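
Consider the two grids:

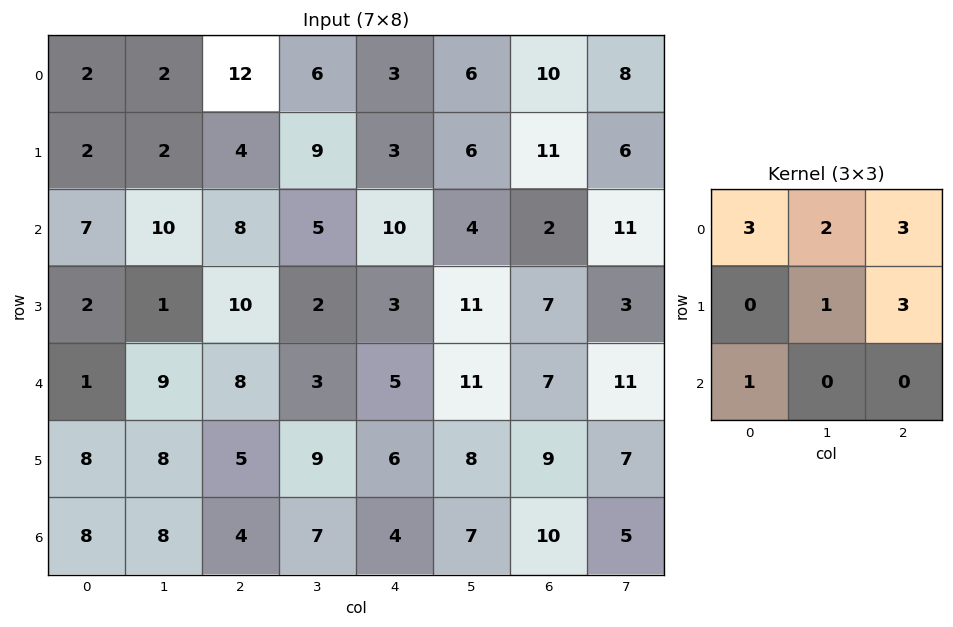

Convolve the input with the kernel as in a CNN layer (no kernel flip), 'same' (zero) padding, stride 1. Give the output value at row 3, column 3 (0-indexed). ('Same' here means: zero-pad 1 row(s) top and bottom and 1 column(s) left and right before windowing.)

83

The receptive field on the zero-padded input at this output position is [8 5 10 / 10 2 3 / 8 3 5]. Elementwise product with the kernel and sum: 8·3 + 5·2 + 10·3 + 2·1 + 3·3 + 8·1.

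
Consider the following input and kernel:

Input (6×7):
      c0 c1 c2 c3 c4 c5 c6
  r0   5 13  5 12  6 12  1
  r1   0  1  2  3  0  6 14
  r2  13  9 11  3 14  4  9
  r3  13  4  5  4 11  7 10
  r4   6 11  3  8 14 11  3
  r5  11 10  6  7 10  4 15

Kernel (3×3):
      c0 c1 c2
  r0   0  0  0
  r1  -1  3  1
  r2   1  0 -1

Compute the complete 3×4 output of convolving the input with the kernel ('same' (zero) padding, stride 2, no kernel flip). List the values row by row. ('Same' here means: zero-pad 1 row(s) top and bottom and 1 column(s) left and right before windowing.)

27 12 15 -3
44 27 40 30
19 9 48 2

Output[0,0]: The receptive field on the zero-padded input at this output position is [0 0 0 / 0 5 13 / 0 0 1]. Elementwise product with the kernel and sum: 0·-1 + 5·3 + 13·1 + 0·1 + 1·-1.
Output[0,1]: The receptive field on the zero-padded input at this output position is [0 0 0 / 13 5 12 / 1 2 3]. Elementwise product with the kernel and sum: 13·-1 + 5·3 + 12·1 + 1·1 + 3·-1.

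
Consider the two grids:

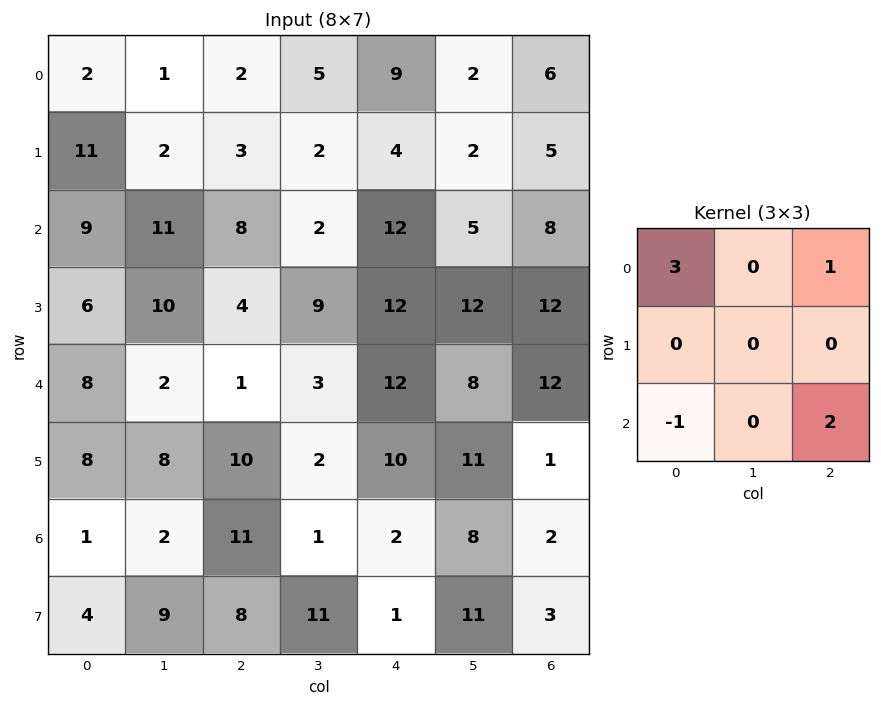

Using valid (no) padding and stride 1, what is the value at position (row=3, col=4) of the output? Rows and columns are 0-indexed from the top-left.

40

The receptive field on the input at this output position is [12 12 12 / 12 8 12 / 10 11 1]. Elementwise product with the kernel and sum: 12·3 + 12·1 + 10·-1 + 1·2.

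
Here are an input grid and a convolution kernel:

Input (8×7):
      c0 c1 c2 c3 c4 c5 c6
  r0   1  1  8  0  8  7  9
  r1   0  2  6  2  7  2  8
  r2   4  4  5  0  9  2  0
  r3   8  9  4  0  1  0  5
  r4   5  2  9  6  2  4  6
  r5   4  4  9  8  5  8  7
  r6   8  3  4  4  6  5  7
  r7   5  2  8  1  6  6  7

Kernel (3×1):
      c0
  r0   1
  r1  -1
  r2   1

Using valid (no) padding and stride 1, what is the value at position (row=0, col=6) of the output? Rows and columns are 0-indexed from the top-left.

The receptive field on the input at this output position is [9 / 8 / 0]. Elementwise product with the kernel and sum: 9·1 + 8·-1 + 0·1.

1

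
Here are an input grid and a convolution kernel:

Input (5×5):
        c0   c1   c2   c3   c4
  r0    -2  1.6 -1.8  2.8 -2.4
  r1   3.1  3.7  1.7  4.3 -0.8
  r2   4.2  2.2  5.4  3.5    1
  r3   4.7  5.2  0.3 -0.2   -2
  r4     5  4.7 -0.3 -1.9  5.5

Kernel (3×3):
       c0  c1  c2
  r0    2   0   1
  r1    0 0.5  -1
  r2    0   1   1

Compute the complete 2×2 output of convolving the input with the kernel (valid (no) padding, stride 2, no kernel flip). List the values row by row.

1.95 1.45
20.5 17.3

Output[0,0]: The receptive field on the input at this output position is [-2 1.6 -1.8 / 3.1 3.7 1.7 / 4.2 2.2 5.4]. Elementwise product with the kernel and sum: -2·2 + -1.8·1 + 3.7·0.5 + 1.7·-1 + 2.2·1 + 5.4·1.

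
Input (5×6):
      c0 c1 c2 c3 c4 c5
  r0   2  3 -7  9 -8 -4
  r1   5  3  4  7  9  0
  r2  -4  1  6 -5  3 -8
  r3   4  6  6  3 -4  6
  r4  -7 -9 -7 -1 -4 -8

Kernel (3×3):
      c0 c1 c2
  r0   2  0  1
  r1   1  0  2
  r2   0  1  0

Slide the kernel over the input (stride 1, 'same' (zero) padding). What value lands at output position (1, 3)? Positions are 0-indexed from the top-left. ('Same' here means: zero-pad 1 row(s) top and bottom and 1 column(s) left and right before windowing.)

-5

The receptive field on the zero-padded input at this output position is [-7 9 -8 / 4 7 9 / 6 -5 3]. Elementwise product with the kernel and sum: -7·2 + -8·1 + 4·1 + 9·2 + -5·1.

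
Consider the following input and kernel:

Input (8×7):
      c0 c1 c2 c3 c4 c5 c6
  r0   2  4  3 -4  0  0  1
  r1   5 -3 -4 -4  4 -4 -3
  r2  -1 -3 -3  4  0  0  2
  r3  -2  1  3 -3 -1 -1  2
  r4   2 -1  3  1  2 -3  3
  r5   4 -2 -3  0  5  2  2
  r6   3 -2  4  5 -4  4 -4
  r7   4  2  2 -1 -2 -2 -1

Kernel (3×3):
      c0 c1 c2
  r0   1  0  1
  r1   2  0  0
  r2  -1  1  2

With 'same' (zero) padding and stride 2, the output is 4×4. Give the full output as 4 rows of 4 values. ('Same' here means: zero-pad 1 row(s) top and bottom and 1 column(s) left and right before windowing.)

-1 -1 -8 1
-3 -17 0 -1
1 -5 7 -7
6 -8 7 11

Output[0,0]: The receptive field on the zero-padded input at this output position is [0 0 0 / 0 2 4 / 0 5 -3]. Elementwise product with the kernel and sum: 0·1 + 0·1 + 0·2 + 0·-1 + 5·1 + -3·2.
Output[0,1]: The receptive field on the zero-padded input at this output position is [0 0 0 / 4 3 -4 / -3 -4 -4]. Elementwise product with the kernel and sum: 0·1 + 0·1 + 4·2 + -3·-1 + -4·1 + -4·2.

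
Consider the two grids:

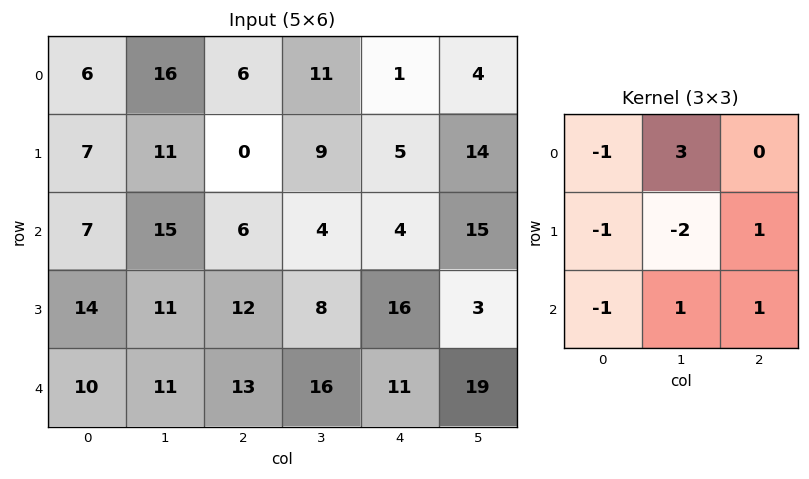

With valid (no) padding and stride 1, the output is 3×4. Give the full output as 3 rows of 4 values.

Output[0,0]: The receptive field on the input at this output position is [6 16 6 / 7 11 0 / 7 15 6]. Elementwise product with the kernel and sum: 6·-1 + 16·3 + 7·-1 + 11·-2 + 0·1 + 7·-1 + 15·1 + 6·1.

27 -5 16 2
4 -25 29 20
28 -6 8 -15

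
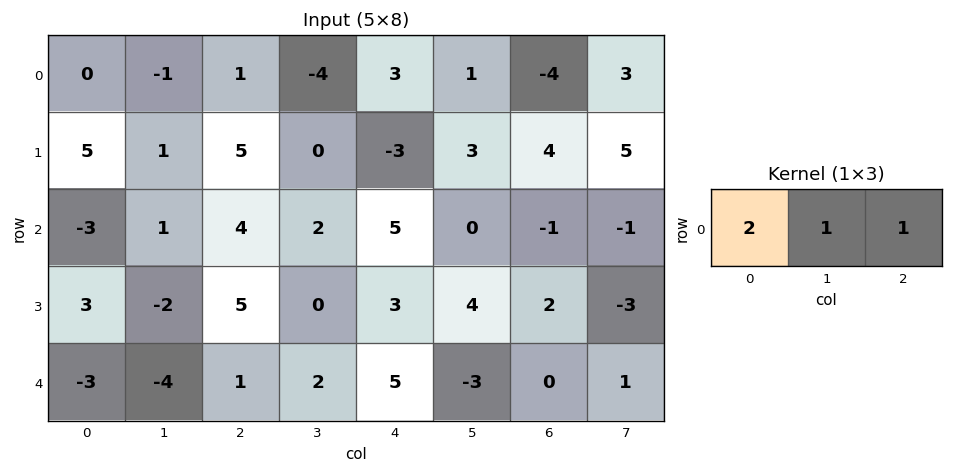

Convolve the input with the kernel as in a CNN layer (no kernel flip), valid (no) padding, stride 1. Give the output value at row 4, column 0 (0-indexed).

-9

The receptive field on the input at this output position is [-3 -4 1]. Elementwise product with the kernel and sum: -3·2 + -4·1 + 1·1.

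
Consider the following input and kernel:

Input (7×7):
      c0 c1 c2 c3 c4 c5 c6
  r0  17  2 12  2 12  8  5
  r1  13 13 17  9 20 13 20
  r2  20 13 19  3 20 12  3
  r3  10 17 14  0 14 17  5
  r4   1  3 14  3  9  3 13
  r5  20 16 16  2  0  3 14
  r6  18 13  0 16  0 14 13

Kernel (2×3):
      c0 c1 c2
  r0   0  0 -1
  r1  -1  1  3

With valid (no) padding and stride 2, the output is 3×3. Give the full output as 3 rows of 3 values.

39 40 48
30 8 15
30 -23 32

Output[0,0]: The receptive field on the input at this output position is [17 2 12 / 13 13 17]. Elementwise product with the kernel and sum: 12·-1 + 13·-1 + 13·1 + 17·3.
Output[0,1]: The receptive field on the input at this output position is [12 2 12 / 17 9 20]. Elementwise product with the kernel and sum: 12·-1 + 17·-1 + 9·1 + 20·3.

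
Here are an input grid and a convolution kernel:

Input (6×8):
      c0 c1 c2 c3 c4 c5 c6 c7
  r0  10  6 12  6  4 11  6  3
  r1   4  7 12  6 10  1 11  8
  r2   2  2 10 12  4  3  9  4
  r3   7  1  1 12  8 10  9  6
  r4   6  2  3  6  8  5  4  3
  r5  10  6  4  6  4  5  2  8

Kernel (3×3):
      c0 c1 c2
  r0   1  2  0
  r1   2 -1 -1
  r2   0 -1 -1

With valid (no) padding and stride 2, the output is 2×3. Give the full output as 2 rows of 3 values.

-1 16 22
13 2 -2

Output[0,0]: The receptive field on the input at this output position is [10 6 12 / 4 7 12 / 2 2 10]. Elementwise product with the kernel and sum: 10·1 + 6·2 + 4·2 + 7·-1 + 12·-1 + 2·-1 + 10·-1.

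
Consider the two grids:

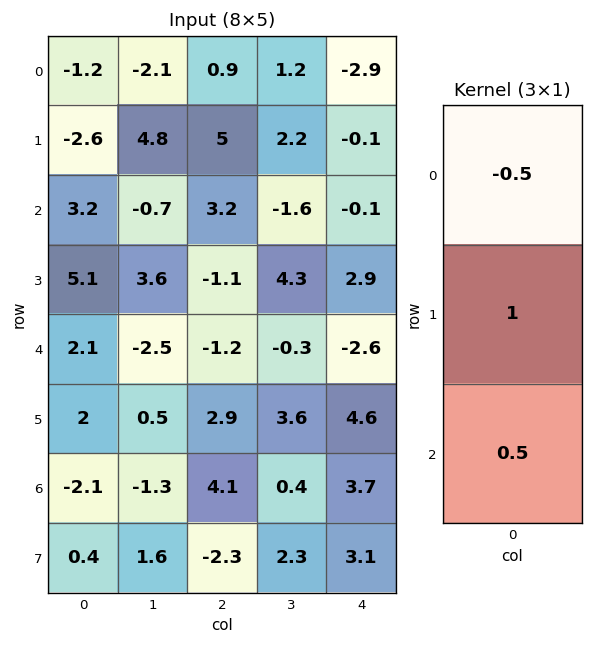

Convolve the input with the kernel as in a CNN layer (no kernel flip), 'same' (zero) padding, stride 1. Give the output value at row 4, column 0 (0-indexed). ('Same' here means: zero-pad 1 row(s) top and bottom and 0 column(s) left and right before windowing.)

The receptive field on the zero-padded input at this output position is [5.1 / 2.1 / 2]. Elementwise product with the kernel and sum: 5.1·-0.5 + 2.1·1 + 2·0.5.

0.55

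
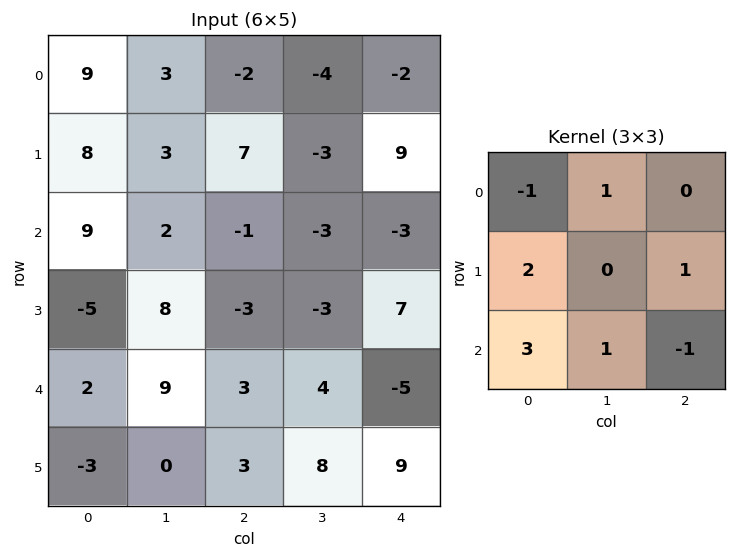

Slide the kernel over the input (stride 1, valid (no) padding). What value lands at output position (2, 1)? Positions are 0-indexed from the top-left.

36

The receptive field on the input at this output position is [2 -1 -3 / 8 -3 -3 / 9 3 4]. Elementwise product with the kernel and sum: 2·-1 + -1·1 + 8·2 + -3·1 + 9·3 + 3·1 + 4·-1.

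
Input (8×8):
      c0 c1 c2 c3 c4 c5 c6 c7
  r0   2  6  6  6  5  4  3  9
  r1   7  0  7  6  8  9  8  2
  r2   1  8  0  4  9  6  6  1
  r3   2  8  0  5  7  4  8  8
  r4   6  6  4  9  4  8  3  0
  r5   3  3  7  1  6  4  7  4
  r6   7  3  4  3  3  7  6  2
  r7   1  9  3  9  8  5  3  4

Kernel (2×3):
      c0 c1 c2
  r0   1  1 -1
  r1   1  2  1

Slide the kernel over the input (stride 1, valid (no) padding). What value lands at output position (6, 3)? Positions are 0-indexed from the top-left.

The receptive field on the input at this output position is [3 3 7 / 9 8 5]. Elementwise product with the kernel and sum: 3·1 + 3·1 + 7·-1 + 9·1 + 8·2 + 5·1.

29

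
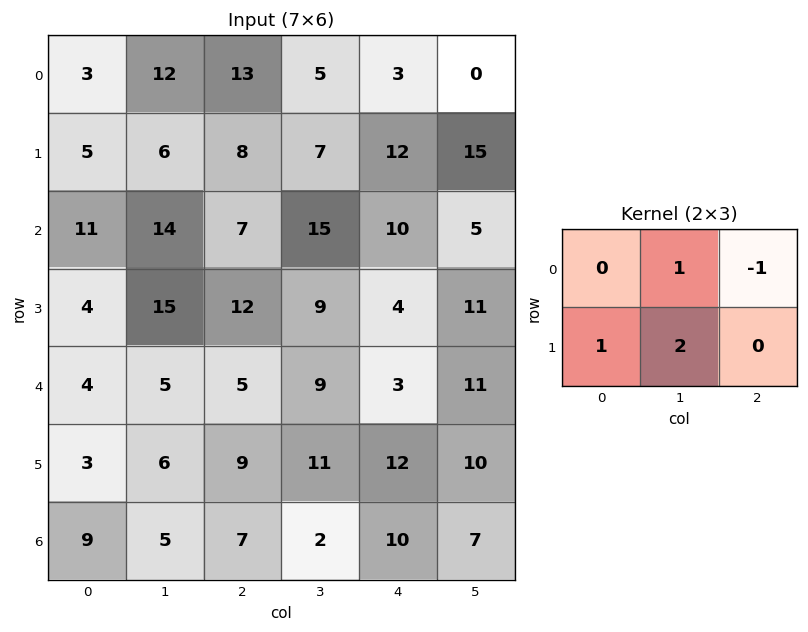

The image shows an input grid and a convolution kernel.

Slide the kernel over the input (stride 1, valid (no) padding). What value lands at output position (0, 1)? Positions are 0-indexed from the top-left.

The receptive field on the input at this output position is [12 13 5 / 6 8 7]. Elementwise product with the kernel and sum: 13·1 + 5·-1 + 6·1 + 8·2.

30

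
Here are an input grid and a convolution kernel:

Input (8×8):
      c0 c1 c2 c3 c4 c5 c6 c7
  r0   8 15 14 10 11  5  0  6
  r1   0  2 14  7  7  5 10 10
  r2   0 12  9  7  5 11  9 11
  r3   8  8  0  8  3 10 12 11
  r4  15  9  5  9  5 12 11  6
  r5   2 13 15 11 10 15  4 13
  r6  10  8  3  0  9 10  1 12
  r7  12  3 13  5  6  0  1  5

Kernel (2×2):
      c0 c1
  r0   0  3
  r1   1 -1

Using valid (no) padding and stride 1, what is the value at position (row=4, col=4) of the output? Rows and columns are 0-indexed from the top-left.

The receptive field on the input at this output position is [5 12 / 10 15]. Elementwise product with the kernel and sum: 12·3 + 10·1 + 15·-1.

31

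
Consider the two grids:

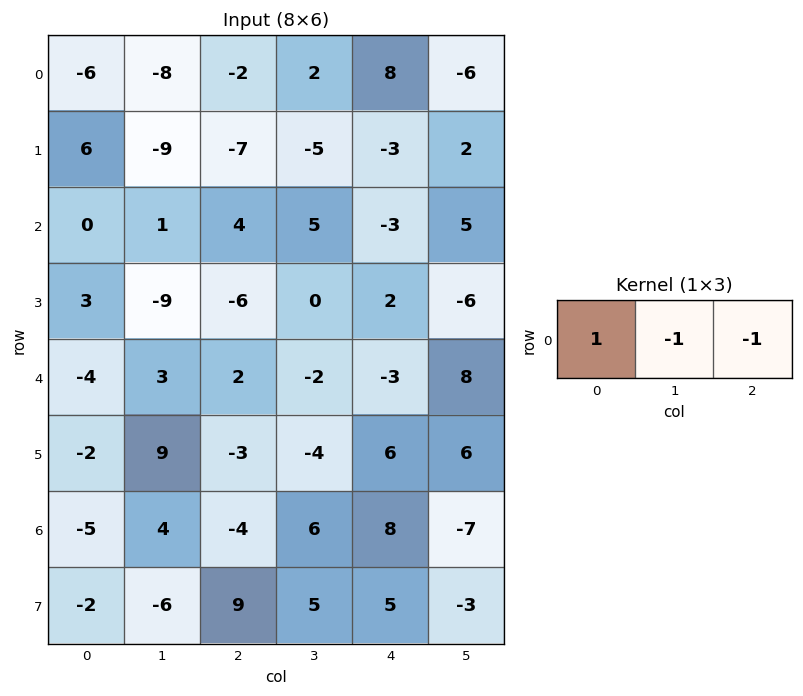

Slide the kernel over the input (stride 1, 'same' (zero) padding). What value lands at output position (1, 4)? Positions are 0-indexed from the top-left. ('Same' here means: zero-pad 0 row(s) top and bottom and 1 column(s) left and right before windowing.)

-4

The receptive field on the zero-padded input at this output position is [-5 -3 2]. Elementwise product with the kernel and sum: -5·1 + -3·-1 + 2·-1.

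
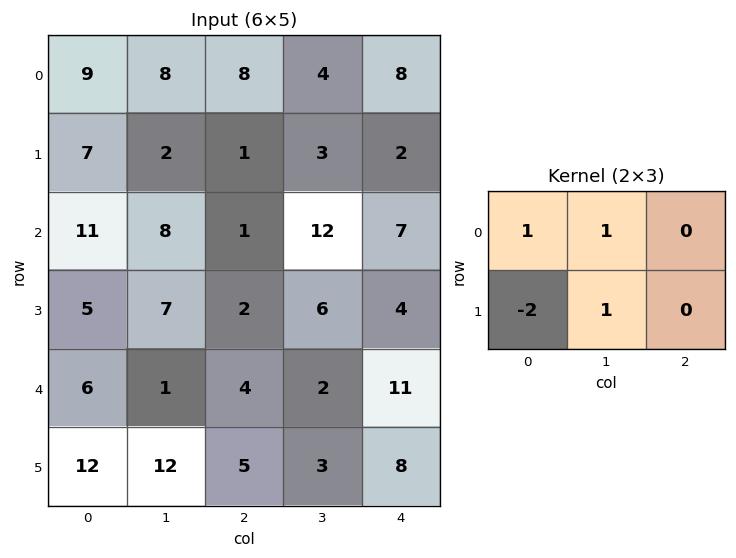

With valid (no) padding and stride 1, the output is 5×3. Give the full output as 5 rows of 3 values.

Output[0,0]: The receptive field on the input at this output position is [9 8 8 / 7 2 1]. Elementwise product with the kernel and sum: 9·1 + 8·1 + 7·-2 + 2·1.

5 13 13
-5 -12 14
16 -3 15
1 11 2
-5 -14 -1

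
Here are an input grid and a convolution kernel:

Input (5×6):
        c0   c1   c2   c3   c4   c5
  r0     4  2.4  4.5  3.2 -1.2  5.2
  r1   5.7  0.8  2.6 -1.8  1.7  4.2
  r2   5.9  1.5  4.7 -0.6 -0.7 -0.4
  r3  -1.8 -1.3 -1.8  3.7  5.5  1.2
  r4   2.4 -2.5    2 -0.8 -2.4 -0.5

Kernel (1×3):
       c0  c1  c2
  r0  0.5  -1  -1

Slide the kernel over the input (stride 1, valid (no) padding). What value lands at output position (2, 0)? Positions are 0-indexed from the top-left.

The receptive field on the input at this output position is [5.9 1.5 4.7]. Elementwise product with the kernel and sum: 5.9·0.5 + 1.5·-1 + 4.7·-1.

-3.25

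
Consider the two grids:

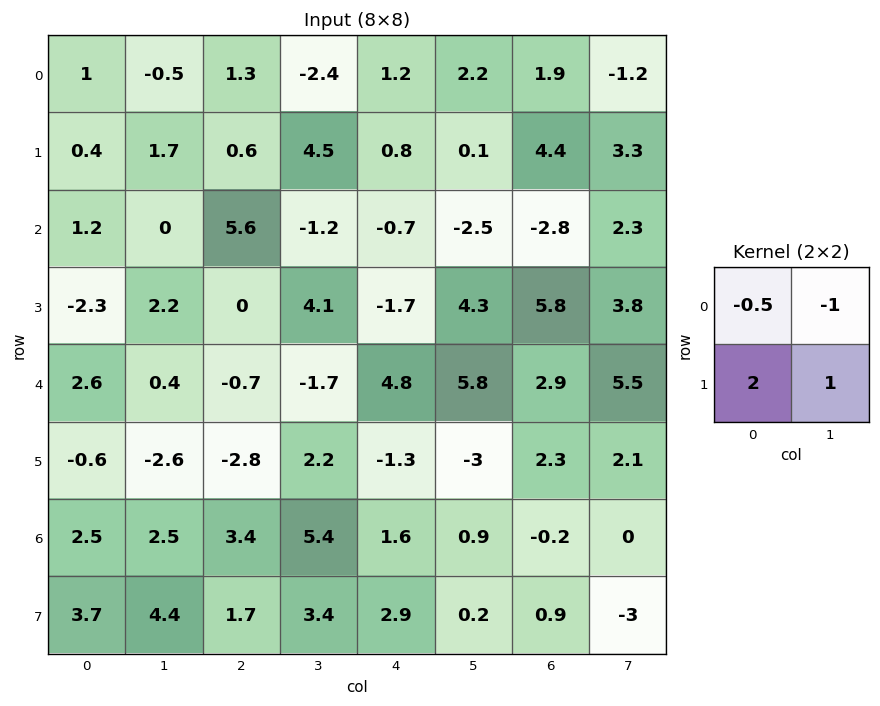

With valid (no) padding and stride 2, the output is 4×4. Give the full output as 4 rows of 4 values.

2.5 7.45 -1.1 12.35
-3 2.5 3.75 14.5
-5.5 -1.35 -13.8 -0.25
8.05 -0.3 4.3 -1.1

Output[0,0]: The receptive field on the input at this output position is [1 -0.5 / 0.4 1.7]. Elementwise product with the kernel and sum: 1·-0.5 + -0.5·-1 + 0.4·2 + 1.7·1.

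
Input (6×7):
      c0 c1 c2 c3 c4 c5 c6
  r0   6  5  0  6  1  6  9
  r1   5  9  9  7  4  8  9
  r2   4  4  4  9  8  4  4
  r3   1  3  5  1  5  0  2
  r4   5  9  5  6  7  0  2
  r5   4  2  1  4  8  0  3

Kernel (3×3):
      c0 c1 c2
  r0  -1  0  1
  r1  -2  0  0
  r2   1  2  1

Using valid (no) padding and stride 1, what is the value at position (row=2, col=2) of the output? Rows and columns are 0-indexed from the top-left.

The receptive field on the input at this output position is [4 9 8 / 5 1 5 / 5 6 7]. Elementwise product with the kernel and sum: 4·-1 + 8·1 + 5·-2 + 5·1 + 6·2 + 7·1.

18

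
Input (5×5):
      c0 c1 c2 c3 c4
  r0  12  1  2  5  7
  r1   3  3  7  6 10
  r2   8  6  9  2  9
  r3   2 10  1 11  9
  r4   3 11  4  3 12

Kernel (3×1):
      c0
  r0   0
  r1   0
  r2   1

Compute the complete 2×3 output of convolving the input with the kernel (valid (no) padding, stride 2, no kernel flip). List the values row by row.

8 9 9
3 4 12

Output[0,0]: The receptive field on the input at this output position is [12 / 3 / 8]. Elementwise product with the kernel and sum: 8·1.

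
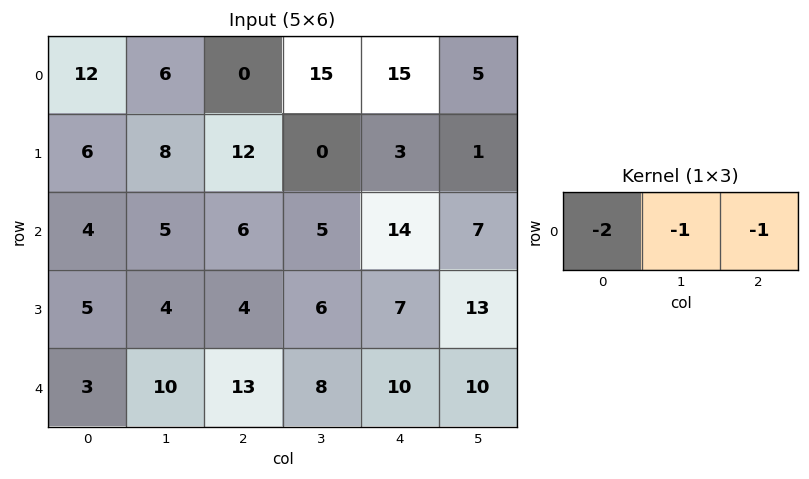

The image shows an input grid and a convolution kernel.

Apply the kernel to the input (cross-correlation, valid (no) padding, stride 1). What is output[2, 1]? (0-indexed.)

-21

The receptive field on the input at this output position is [5 6 5]. Elementwise product with the kernel and sum: 5·-2 + 6·-1 + 5·-1.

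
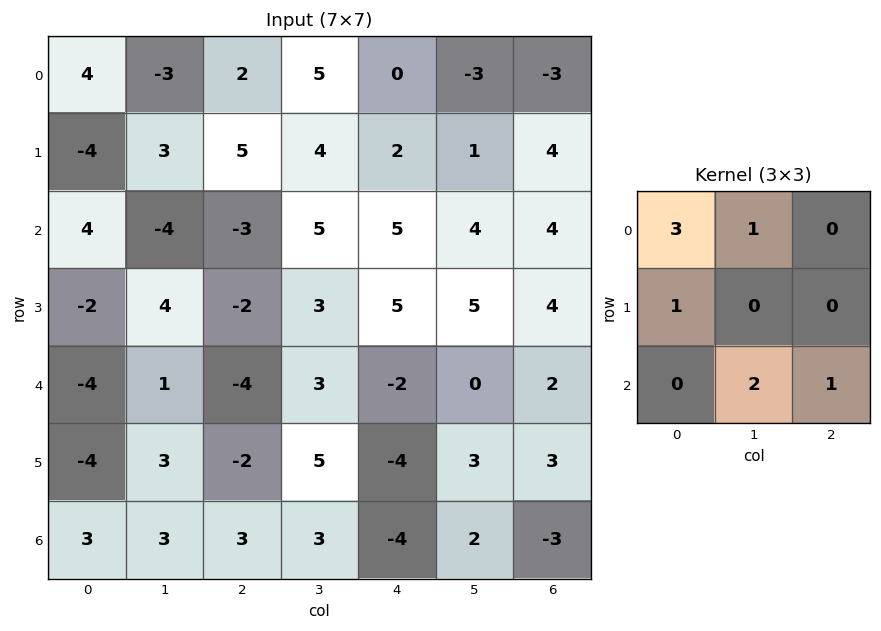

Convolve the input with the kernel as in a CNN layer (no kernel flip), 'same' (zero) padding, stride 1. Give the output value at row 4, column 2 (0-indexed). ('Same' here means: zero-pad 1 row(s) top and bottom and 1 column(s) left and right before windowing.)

12

The receptive field on the zero-padded input at this output position is [4 -2 3 / 1 -4 3 / 3 -2 5]. Elementwise product with the kernel and sum: 4·3 + -2·1 + 1·1 + -2·2 + 5·1.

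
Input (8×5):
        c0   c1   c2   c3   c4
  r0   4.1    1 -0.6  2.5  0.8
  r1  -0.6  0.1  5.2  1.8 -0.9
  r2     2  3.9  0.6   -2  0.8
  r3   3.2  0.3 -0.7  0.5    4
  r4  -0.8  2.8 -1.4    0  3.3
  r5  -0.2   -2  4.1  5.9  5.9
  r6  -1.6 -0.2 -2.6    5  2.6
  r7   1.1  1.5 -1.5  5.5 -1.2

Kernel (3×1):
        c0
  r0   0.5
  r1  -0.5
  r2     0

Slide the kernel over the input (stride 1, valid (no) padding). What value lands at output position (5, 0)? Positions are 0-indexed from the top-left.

0.7

The receptive field on the input at this output position is [-0.2 / -1.6 / 1.1]. Elementwise product with the kernel and sum: -0.2·0.5 + -1.6·-0.5.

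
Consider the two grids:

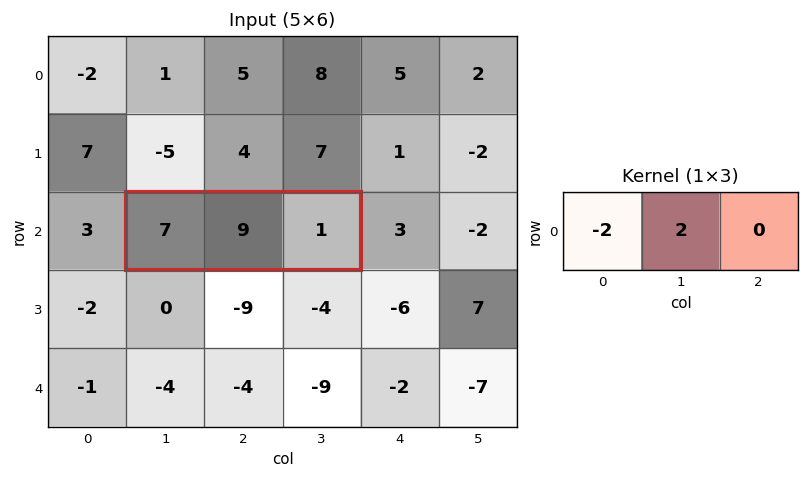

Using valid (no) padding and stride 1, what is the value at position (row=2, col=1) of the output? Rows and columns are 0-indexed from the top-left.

4

The receptive field on the input at this output position is [7 9 1]. Elementwise product with the kernel and sum: 7·-2 + 9·2.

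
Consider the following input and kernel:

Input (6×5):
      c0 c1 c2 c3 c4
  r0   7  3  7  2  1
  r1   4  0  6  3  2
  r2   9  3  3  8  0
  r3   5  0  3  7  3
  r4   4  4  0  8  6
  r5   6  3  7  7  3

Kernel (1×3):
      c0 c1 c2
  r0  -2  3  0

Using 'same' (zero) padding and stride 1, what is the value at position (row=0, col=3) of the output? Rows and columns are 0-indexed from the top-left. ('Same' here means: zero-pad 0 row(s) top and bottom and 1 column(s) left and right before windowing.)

-8

The receptive field on the zero-padded input at this output position is [7 2 1]. Elementwise product with the kernel and sum: 7·-2 + 2·3.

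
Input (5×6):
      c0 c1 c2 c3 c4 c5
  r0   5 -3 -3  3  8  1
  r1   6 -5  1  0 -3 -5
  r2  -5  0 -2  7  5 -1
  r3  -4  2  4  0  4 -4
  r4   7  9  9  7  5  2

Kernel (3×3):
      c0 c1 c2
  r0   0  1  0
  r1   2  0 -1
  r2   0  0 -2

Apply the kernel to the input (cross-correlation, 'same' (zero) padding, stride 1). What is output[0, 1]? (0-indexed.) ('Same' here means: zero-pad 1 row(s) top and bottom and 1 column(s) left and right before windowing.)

11

The receptive field on the zero-padded input at this output position is [0 0 0 / 5 -3 -3 / 6 -5 1]. Elementwise product with the kernel and sum: 0·1 + 5·2 + -3·-1 + 1·-2.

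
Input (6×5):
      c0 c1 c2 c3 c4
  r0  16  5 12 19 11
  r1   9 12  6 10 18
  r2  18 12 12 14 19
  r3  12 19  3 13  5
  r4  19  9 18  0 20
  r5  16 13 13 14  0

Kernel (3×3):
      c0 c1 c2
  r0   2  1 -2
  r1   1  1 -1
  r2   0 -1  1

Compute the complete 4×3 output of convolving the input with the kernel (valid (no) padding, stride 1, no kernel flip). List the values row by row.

28 -6 24
20 30 -15
61 -1 31
47 43 -7

Output[0,0]: The receptive field on the input at this output position is [16 5 12 / 9 12 6 / 18 12 12]. Elementwise product with the kernel and sum: 16·2 + 5·1 + 12·-2 + 9·1 + 12·1 + 6·-1 + 12·-1 + 12·1.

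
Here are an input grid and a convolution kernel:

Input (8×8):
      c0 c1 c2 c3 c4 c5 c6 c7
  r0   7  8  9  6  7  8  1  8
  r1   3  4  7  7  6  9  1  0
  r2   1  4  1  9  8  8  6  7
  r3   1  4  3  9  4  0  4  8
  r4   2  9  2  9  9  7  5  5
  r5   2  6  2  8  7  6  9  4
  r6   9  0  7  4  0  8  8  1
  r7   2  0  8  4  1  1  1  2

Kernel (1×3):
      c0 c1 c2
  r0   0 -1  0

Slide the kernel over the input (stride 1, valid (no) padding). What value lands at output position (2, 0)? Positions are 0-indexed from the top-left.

The receptive field on the input at this output position is [1 4 1]. Elementwise product with the kernel and sum: 4·-1.

-4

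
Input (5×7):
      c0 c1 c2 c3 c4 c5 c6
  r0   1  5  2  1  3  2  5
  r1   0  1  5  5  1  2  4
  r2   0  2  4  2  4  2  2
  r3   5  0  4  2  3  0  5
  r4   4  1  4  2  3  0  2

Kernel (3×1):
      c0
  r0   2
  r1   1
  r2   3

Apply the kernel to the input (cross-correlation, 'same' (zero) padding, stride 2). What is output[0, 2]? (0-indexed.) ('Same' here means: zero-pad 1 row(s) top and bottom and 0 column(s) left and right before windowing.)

The receptive field on the zero-padded input at this output position is [0 / 3 / 1]. Elementwise product with the kernel and sum: 0·2 + 3·1 + 1·3.

6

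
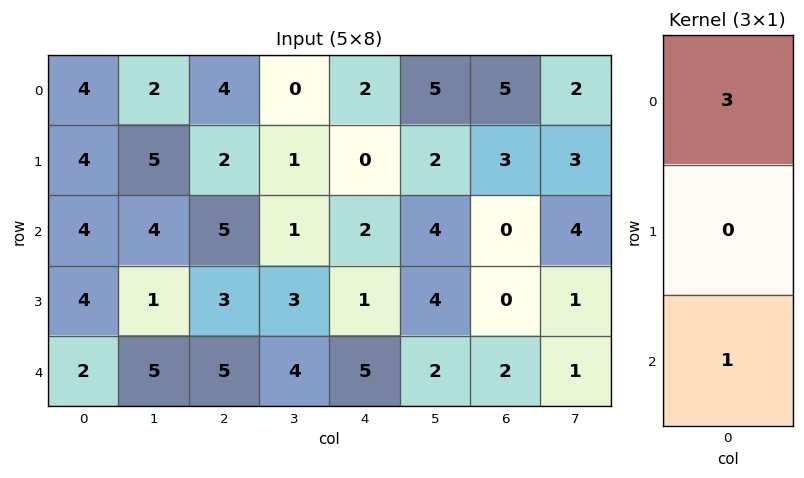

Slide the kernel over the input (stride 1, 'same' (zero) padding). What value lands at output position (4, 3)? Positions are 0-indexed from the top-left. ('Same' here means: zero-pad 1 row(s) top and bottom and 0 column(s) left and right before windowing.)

9

The receptive field on the zero-padded input at this output position is [3 / 4 / 0]. Elementwise product with the kernel and sum: 3·3 + 0·1.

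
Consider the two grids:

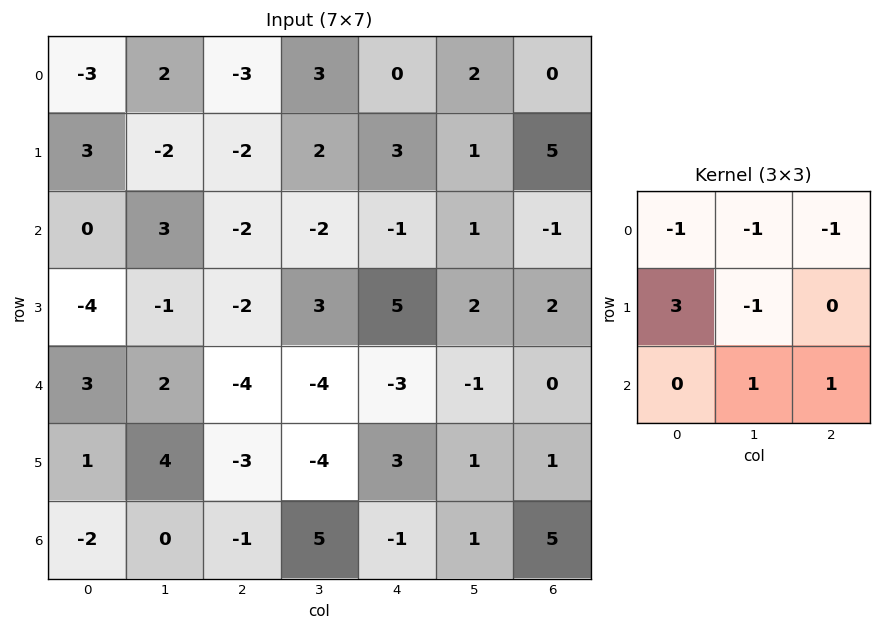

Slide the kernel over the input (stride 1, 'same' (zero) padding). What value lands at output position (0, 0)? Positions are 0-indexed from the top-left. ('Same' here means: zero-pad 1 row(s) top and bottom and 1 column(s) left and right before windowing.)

4

The receptive field on the zero-padded input at this output position is [0 0 0 / 0 -3 2 / 0 3 -2]. Elementwise product with the kernel and sum: 0·-1 + 0·-1 + 0·-1 + 0·3 + -3·-1 + 3·1 + -2·1.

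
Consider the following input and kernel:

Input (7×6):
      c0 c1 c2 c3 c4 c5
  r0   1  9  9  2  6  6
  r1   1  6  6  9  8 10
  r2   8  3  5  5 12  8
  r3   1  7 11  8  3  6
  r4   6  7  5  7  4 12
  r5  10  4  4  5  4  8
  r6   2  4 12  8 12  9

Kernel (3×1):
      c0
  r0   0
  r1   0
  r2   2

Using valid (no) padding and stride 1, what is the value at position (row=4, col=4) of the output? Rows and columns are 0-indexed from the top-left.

The receptive field on the input at this output position is [4 / 4 / 12]. Elementwise product with the kernel and sum: 12·2.

24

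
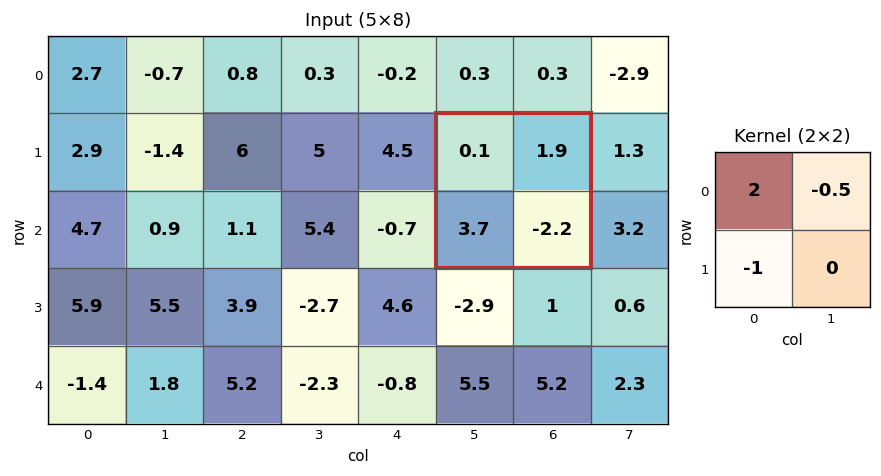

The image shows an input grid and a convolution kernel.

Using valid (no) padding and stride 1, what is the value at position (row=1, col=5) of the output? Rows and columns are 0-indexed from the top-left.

The receptive field on the input at this output position is [0.1 1.9 / 3.7 -2.2]. Elementwise product with the kernel and sum: 0.1·2 + 1.9·-0.5 + 3.7·-1.

-4.45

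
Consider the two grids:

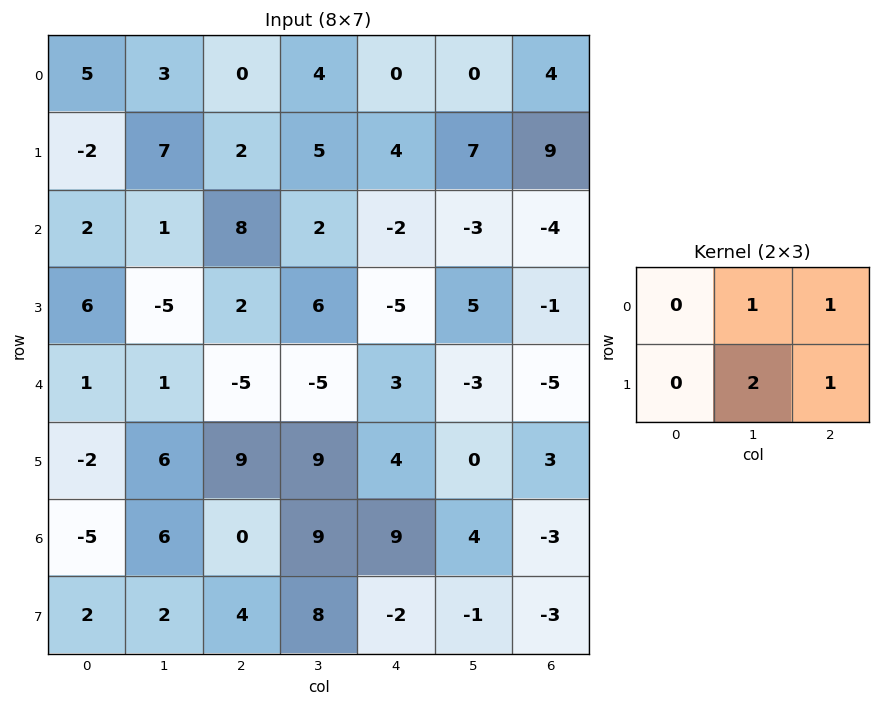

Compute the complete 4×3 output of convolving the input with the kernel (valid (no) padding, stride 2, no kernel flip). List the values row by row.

19 18 27
1 7 2
17 20 -5
14 32 -4

Output[0,0]: The receptive field on the input at this output position is [5 3 0 / -2 7 2]. Elementwise product with the kernel and sum: 3·1 + 0·1 + 7·2 + 2·1.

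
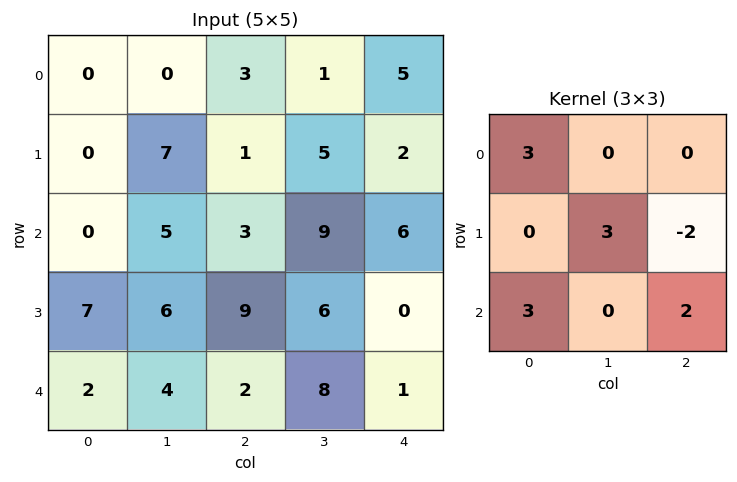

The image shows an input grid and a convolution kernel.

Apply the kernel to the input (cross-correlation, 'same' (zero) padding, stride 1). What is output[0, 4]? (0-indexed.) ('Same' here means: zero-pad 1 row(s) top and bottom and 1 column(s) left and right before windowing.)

The receptive field on the zero-padded input at this output position is [0 0 0 / 1 5 0 / 5 2 0]. Elementwise product with the kernel and sum: 0·3 + 5·3 + 0·-2 + 5·3 + 0·2.

30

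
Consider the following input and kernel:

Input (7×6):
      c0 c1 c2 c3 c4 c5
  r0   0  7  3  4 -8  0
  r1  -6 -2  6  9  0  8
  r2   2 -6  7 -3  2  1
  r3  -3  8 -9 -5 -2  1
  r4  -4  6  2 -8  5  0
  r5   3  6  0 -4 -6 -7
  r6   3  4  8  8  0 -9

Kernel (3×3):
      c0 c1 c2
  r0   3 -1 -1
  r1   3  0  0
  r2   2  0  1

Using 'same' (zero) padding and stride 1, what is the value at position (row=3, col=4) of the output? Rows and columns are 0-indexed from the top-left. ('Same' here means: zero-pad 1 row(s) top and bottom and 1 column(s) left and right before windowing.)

The receptive field on the zero-padded input at this output position is [-3 2 1 / -5 -2 1 / -8 5 0]. Elementwise product with the kernel and sum: -3·3 + 2·-1 + 1·-1 + -5·3 + -8·2 + 0·1.

-43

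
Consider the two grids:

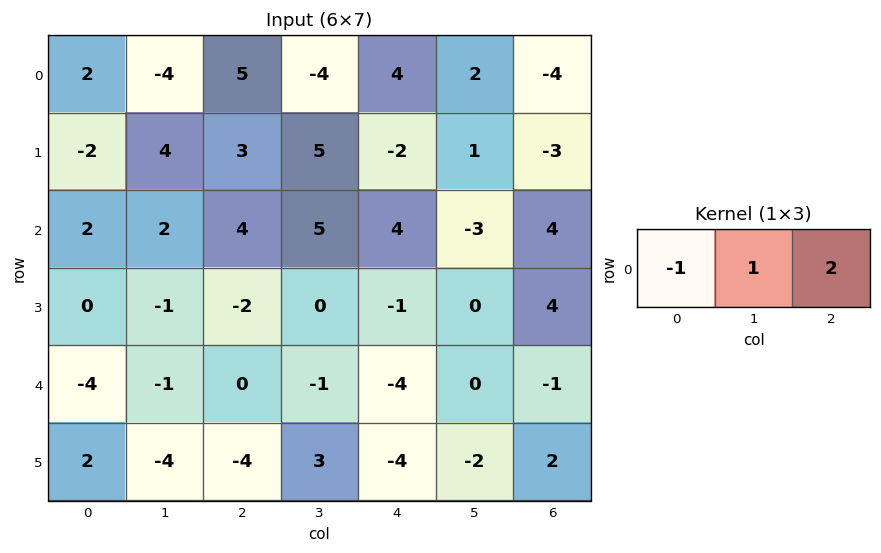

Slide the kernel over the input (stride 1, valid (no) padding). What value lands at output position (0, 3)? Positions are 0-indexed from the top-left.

The receptive field on the input at this output position is [-4 4 2]. Elementwise product with the kernel and sum: -4·-1 + 4·1 + 2·2.

12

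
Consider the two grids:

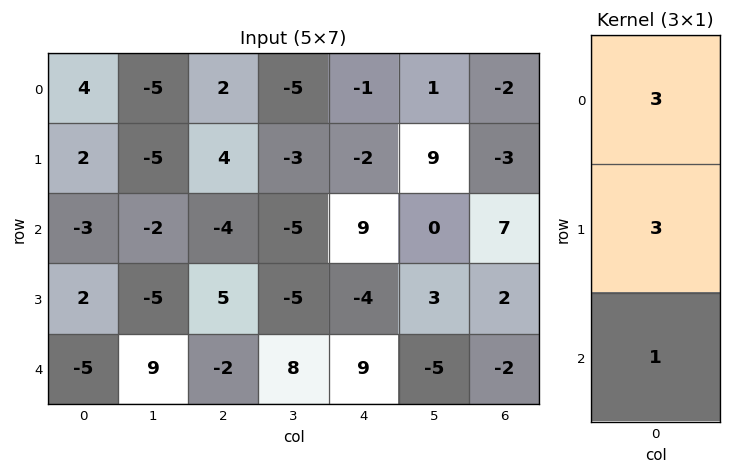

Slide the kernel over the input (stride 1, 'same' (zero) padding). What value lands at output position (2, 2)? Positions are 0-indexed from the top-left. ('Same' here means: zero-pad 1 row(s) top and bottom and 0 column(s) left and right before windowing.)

5

The receptive field on the zero-padded input at this output position is [4 / -4 / 5]. Elementwise product with the kernel and sum: 4·3 + -4·3 + 5·1.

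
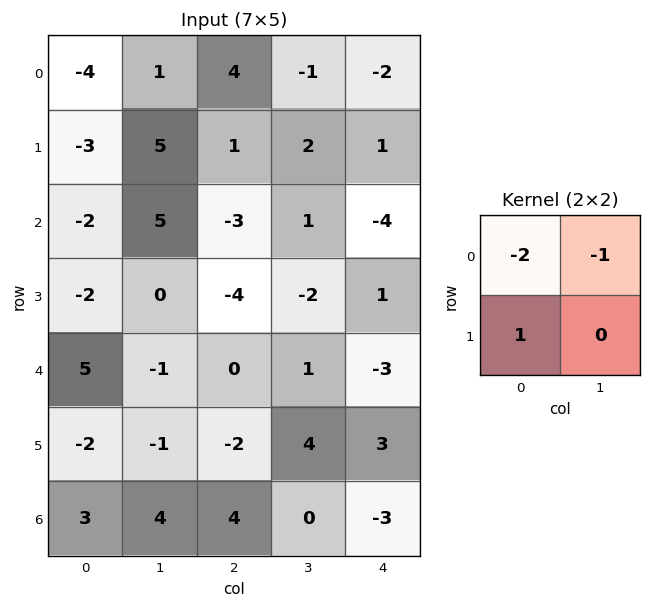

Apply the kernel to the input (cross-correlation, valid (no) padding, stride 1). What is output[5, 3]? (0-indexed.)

-11

The receptive field on the input at this output position is [4 3 / 0 -3]. Elementwise product with the kernel and sum: 4·-2 + 3·-1 + 0·1.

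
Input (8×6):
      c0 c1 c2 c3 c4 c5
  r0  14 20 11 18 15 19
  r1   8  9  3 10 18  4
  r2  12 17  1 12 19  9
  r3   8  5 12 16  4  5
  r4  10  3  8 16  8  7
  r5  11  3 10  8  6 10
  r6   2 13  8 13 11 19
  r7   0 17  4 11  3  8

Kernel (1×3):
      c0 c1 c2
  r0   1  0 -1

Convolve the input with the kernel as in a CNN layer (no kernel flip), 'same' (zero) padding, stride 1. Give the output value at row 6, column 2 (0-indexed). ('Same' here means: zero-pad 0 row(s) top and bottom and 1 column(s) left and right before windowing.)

0

The receptive field on the zero-padded input at this output position is [13 8 13]. Elementwise product with the kernel and sum: 13·1 + 13·-1.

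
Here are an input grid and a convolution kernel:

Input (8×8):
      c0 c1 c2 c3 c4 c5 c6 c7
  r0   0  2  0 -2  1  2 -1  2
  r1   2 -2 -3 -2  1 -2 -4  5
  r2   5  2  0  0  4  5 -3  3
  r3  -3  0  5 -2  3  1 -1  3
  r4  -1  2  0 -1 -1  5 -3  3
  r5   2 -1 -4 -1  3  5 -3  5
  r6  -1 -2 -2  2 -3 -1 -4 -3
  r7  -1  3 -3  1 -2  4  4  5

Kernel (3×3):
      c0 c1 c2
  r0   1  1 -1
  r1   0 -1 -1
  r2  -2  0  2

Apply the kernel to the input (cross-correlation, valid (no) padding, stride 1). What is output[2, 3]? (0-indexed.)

7

The receptive field on the input at this output position is [0 4 5 / -2 3 1 / -1 -1 5]. Elementwise product with the kernel and sum: 0·1 + 4·1 + 5·-1 + 3·-1 + 1·-1 + -1·-2 + 5·2.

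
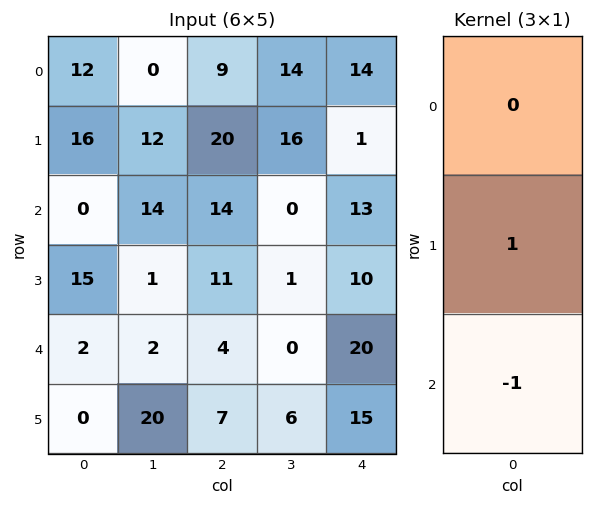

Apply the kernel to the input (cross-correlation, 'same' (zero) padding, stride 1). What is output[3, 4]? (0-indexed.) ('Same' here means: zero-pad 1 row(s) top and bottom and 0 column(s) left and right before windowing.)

-10

The receptive field on the zero-padded input at this output position is [13 / 10 / 20]. Elementwise product with the kernel and sum: 10·1 + 20·-1.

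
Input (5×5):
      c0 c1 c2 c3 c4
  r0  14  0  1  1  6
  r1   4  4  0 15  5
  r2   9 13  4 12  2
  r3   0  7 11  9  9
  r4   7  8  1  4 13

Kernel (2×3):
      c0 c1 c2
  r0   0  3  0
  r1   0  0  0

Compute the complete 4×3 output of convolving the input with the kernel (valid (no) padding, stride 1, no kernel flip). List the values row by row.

Output[0,0]: The receptive field on the input at this output position is [14 0 1 / 4 4 0]. Elementwise product with the kernel and sum: 0·3.

0 3 3
12 0 45
39 12 36
21 33 27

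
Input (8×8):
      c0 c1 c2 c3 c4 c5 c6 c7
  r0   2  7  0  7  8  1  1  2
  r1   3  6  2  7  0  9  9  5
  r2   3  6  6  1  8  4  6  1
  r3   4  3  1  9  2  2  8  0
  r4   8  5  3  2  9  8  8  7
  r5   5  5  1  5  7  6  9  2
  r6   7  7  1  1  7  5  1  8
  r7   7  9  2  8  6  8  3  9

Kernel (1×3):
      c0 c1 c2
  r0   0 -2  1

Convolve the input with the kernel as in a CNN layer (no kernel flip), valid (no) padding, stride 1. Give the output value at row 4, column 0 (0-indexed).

The receptive field on the input at this output position is [8 5 3]. Elementwise product with the kernel and sum: 5·-2 + 3·1.

-7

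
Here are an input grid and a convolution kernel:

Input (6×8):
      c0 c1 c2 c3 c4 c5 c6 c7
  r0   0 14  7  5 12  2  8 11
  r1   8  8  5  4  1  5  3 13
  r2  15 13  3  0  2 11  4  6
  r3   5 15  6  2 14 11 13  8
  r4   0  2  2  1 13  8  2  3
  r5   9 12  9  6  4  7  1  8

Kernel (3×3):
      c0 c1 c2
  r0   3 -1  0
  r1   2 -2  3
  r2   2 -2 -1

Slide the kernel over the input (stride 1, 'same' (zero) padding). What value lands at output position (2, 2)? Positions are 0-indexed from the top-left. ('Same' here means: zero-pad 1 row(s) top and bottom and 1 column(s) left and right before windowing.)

The receptive field on the zero-padded input at this output position is [8 5 4 / 13 3 0 / 15 6 2]. Elementwise product with the kernel and sum: 8·3 + 5·-1 + 13·2 + 3·-2 + 0·3 + 15·2 + 6·-2 + 2·-1.

55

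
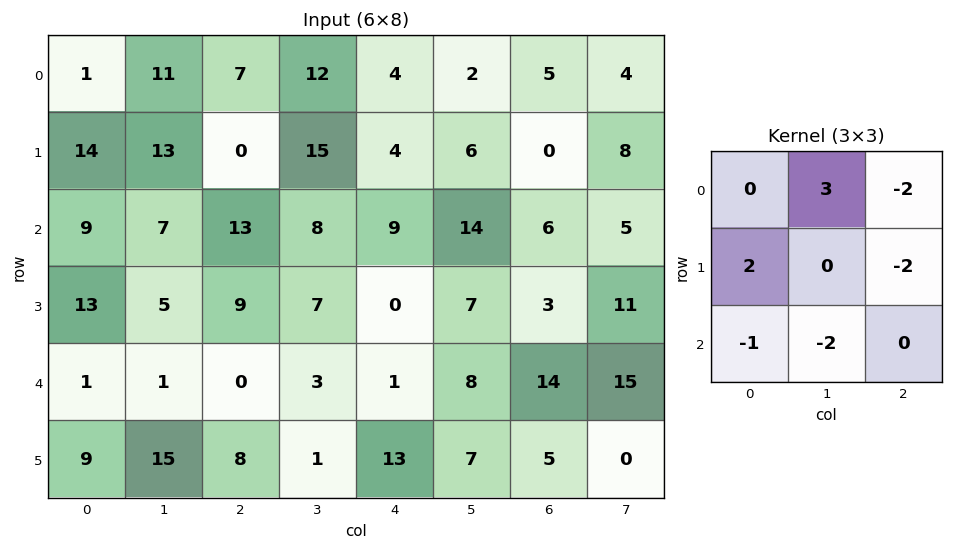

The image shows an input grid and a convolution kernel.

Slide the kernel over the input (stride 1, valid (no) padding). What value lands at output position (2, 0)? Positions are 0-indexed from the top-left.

0

The receptive field on the input at this output position is [9 7 13 / 13 5 9 / 1 1 0]. Elementwise product with the kernel and sum: 7·3 + 13·-2 + 13·2 + 9·-2 + 1·-1 + 1·-2.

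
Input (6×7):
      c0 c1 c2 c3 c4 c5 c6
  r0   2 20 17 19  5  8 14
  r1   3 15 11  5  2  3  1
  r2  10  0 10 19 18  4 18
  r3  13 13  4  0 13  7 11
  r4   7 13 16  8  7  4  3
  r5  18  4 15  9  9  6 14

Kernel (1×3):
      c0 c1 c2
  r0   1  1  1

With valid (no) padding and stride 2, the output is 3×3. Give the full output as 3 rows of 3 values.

39 41 27
20 47 40
36 31 14

Output[0,0]: The receptive field on the input at this output position is [2 20 17]. Elementwise product with the kernel and sum: 2·1 + 20·1 + 17·1.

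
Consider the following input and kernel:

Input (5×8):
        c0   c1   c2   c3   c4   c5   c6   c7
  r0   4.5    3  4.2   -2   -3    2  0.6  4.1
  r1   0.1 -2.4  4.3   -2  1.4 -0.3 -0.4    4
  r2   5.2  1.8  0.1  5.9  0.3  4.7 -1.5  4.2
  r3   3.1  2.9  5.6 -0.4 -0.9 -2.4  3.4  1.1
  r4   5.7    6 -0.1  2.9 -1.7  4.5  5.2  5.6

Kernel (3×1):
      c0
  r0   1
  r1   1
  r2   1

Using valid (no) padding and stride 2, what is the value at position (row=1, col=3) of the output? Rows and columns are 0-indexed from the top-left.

The receptive field on the input at this output position is [-1.5 / 3.4 / 5.2]. Elementwise product with the kernel and sum: -1.5·1 + 3.4·1 + 5.2·1.

7.1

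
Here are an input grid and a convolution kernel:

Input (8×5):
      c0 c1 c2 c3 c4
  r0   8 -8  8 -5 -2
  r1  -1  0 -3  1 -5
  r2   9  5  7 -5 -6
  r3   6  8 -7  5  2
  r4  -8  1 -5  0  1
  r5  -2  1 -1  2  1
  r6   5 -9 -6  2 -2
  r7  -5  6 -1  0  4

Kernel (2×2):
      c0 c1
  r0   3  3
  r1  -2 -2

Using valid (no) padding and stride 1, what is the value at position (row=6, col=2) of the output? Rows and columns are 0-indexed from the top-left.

-10

The receptive field on the input at this output position is [-6 2 / -1 0]. Elementwise product with the kernel and sum: -6·3 + 2·3 + -1·-2 + 0·-2.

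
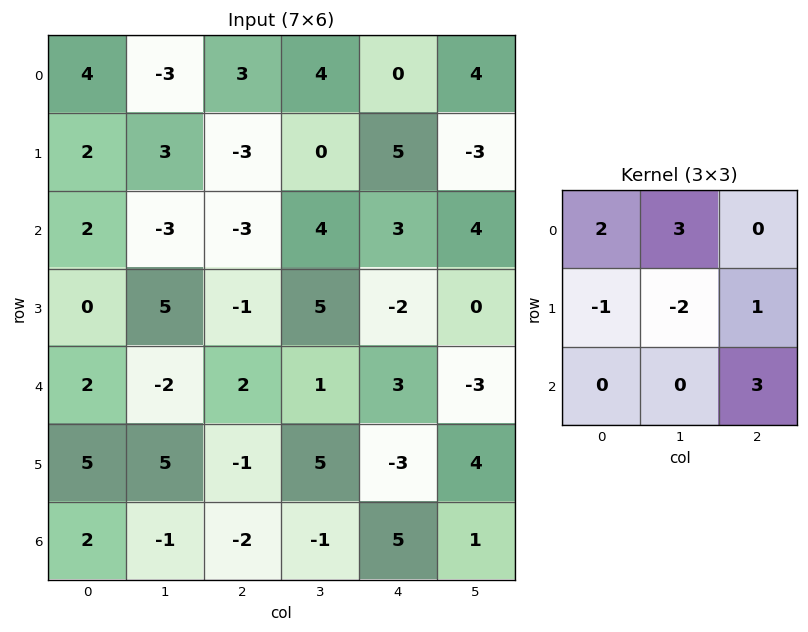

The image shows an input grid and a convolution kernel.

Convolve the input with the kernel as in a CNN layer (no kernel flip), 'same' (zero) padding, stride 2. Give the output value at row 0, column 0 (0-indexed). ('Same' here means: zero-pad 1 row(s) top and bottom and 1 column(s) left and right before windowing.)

The receptive field on the zero-padded input at this output position is [0 0 0 / 0 4 -3 / 0 2 3]. Elementwise product with the kernel and sum: 0·2 + 0·3 + 0·-1 + 4·-2 + -3·1 + 3·3.

-2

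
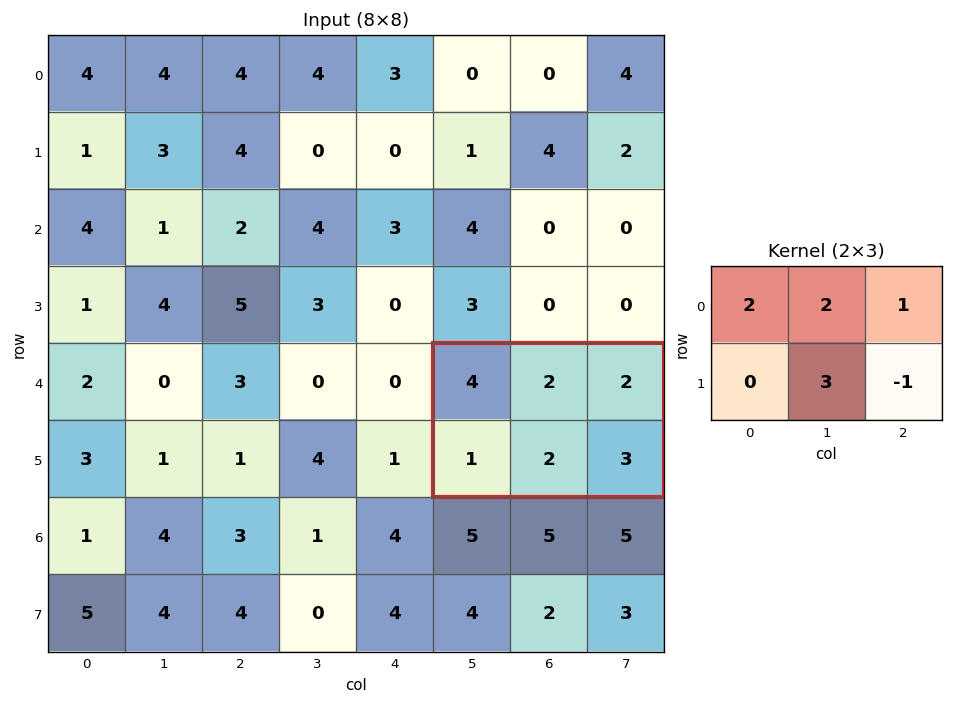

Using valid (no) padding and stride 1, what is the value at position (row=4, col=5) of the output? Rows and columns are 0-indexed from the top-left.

17

The receptive field on the input at this output position is [4 2 2 / 1 2 3]. Elementwise product with the kernel and sum: 4·2 + 2·2 + 2·1 + 2·3 + 3·-1.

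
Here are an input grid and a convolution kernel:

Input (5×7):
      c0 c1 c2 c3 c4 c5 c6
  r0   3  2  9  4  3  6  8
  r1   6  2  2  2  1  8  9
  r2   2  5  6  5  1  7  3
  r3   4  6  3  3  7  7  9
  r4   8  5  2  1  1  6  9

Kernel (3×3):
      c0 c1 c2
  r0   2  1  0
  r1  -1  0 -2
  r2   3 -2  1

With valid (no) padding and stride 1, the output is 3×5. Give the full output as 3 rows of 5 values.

Output[0,0]: The receptive field on the input at this output position is [3 2 9 / 6 2 2 / 2 5 6]. Elementwise product with the kernel and sum: 3·2 + 2·1 + 6·-1 + 2·-2 + 2·3 + 5·-2 + 6·1.

0 15 27 13 -15
3 6 8 -12 19
15 16 5 1 -16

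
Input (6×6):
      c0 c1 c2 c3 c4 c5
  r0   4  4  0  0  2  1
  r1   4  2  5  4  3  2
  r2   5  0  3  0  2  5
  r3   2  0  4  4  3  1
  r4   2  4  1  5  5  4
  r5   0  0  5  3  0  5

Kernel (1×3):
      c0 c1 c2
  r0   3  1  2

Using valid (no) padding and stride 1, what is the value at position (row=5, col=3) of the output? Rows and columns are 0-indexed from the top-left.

19

The receptive field on the input at this output position is [3 0 5]. Elementwise product with the kernel and sum: 3·3 + 0·1 + 5·2.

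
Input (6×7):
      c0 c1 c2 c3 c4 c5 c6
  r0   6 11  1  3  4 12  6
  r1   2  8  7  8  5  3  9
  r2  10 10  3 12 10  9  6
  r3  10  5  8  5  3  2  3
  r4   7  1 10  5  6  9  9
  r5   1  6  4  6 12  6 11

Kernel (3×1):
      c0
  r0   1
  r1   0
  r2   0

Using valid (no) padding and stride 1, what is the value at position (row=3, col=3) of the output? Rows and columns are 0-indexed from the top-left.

5

The receptive field on the input at this output position is [5 / 5 / 6]. Elementwise product with the kernel and sum: 5·1.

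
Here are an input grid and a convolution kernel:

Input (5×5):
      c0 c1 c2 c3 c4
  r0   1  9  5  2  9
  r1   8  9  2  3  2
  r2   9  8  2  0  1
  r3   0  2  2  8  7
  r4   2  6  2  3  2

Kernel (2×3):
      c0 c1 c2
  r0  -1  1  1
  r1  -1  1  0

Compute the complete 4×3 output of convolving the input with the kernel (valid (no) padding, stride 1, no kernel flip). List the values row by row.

14 -9 7
2 -10 1
3 -6 5
8 4 14

Output[0,0]: The receptive field on the input at this output position is [1 9 5 / 8 9 2]. Elementwise product with the kernel and sum: 1·-1 + 9·1 + 5·1 + 8·-1 + 9·1.
Output[0,1]: The receptive field on the input at this output position is [9 5 2 / 9 2 3]. Elementwise product with the kernel and sum: 9·-1 + 5·1 + 2·1 + 9·-1 + 2·1.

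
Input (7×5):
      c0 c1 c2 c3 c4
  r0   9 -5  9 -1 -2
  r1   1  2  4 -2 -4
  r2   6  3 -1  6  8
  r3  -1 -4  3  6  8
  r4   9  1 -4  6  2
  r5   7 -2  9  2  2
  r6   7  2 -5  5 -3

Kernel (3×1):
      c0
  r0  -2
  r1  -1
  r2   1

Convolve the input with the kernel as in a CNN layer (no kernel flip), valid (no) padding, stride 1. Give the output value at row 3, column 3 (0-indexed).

The receptive field on the input at this output position is [6 / 6 / 2]. Elementwise product with the kernel and sum: 6·-2 + 6·-1 + 2·1.

-16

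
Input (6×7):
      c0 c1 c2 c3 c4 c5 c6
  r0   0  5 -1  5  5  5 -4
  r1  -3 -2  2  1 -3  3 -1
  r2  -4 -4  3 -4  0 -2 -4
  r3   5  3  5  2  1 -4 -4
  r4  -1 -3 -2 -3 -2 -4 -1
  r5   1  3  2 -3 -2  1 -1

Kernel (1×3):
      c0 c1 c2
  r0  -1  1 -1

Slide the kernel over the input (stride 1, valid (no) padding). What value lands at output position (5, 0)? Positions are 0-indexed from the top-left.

0

The receptive field on the input at this output position is [1 3 2]. Elementwise product with the kernel and sum: 1·-1 + 3·1 + 2·-1.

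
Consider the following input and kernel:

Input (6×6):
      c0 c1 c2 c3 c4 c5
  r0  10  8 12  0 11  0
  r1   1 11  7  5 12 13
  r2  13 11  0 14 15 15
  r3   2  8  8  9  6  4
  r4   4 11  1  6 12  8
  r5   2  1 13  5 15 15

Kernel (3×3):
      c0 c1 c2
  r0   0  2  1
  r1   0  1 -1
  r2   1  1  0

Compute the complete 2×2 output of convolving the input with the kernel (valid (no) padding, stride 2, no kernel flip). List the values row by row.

Output[0,0]: The receptive field on the input at this output position is [10 8 12 / 1 11 7 / 13 11 0]. Elementwise product with the kernel and sum: 8·2 + 12·1 + 11·1 + 7·-1 + 13·1 + 11·1.
Output[0,1]: The receptive field on the input at this output position is [12 0 11 / 7 5 12 / 0 14 15]. Elementwise product with the kernel and sum: 0·2 + 11·1 + 5·1 + 12·-1 + 0·1 + 14·1.

56 18
37 53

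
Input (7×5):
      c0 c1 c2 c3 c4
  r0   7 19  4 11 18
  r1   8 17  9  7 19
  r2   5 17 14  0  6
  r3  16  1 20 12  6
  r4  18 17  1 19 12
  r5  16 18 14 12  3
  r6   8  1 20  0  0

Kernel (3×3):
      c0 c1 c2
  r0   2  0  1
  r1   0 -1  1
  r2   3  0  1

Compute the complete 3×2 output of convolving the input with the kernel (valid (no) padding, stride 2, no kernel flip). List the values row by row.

Output[0,0]: The receptive field on the input at this output position is [7 19 4 / 8 17 9 / 5 17 14]. Elementwise product with the kernel and sum: 7·2 + 4·1 + 17·-1 + 9·1 + 5·3 + 14·1.
Output[0,1]: The receptive field on the input at this output position is [4 11 18 / 9 7 19 / 14 0 6]. Elementwise product with the kernel and sum: 4·2 + 18·1 + 7·-1 + 19·1 + 14·3 + 6·1.

39 86
98 43
77 65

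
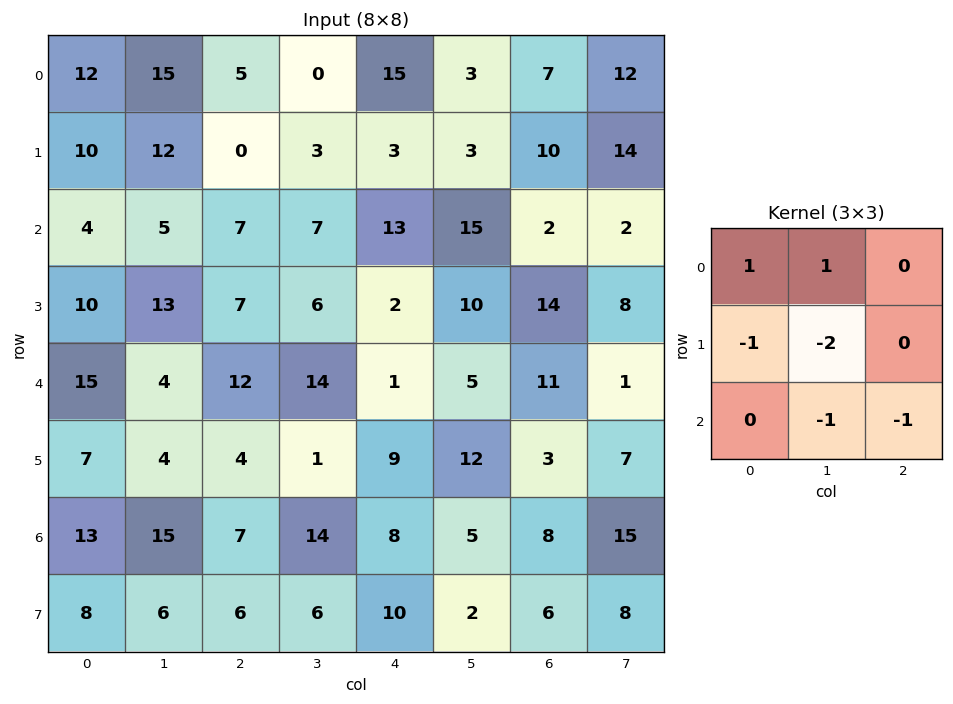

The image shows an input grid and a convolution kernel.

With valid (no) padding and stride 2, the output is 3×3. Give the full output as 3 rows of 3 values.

Output[0,0]: The receptive field on the input at this output position is [12 15 5 / 10 12 0 / 4 5 7]. Elementwise product with the kernel and sum: 12·1 + 15·1 + 10·-1 + 12·-2 + 5·-1 + 7·-1.
Output[0,1]: The receptive field on the input at this output position is [5 0 15 / 0 3 3 / 7 7 13]. Elementwise product with the kernel and sum: 5·1 + 0·1 + 0·-1 + 3·-2 + 7·-1 + 13·-1.

-19 -21 -8
-43 -20 -10
-18 -2 -40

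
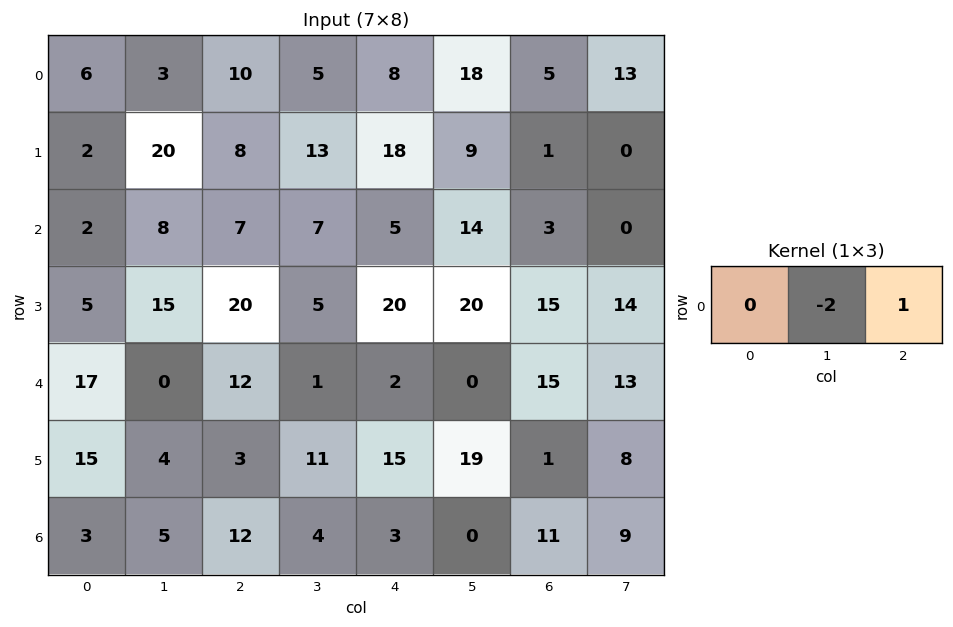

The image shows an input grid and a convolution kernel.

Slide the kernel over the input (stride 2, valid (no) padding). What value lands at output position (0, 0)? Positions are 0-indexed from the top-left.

The receptive field on the input at this output position is [6 3 10]. Elementwise product with the kernel and sum: 3·-2 + 10·1.

4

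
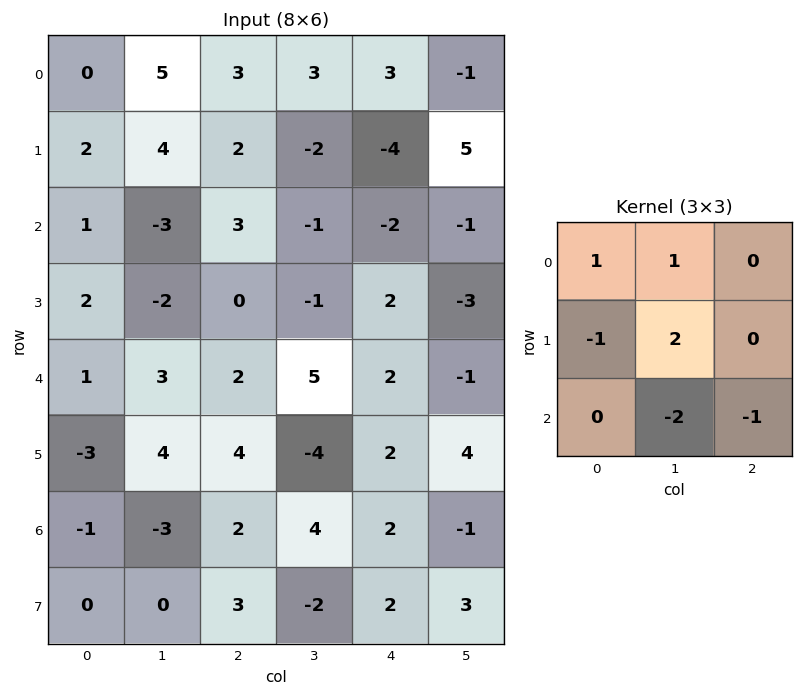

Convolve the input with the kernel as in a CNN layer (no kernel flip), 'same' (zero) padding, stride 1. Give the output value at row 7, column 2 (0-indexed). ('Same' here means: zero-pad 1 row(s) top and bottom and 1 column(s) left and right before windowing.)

5

The receptive field on the zero-padded input at this output position is [-3 2 4 / 0 3 -2 / 0 0 0]. Elementwise product with the kernel and sum: -3·1 + 2·1 + 0·-1 + 3·2 + 0·-2 + 0·-1.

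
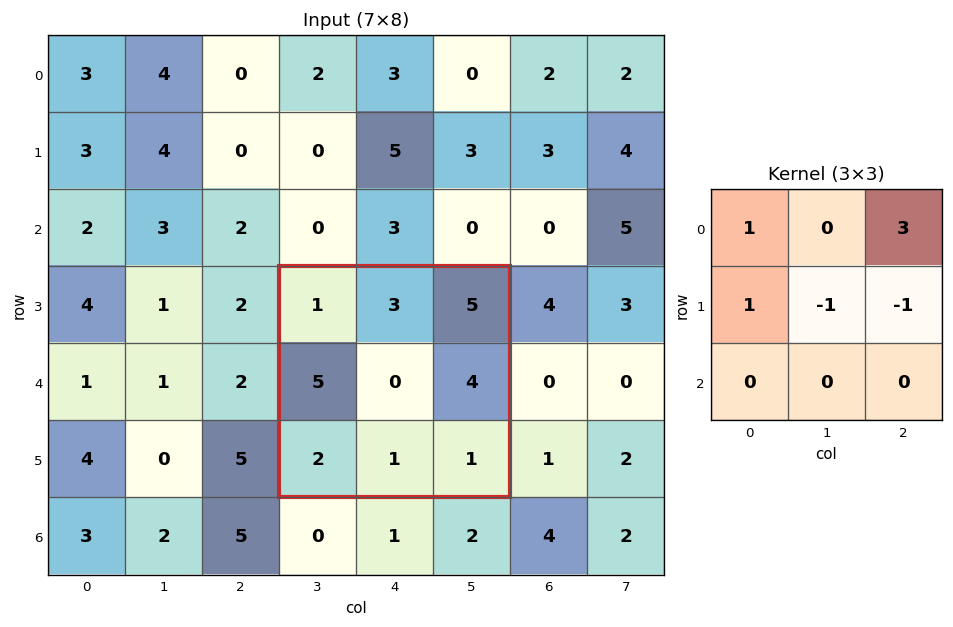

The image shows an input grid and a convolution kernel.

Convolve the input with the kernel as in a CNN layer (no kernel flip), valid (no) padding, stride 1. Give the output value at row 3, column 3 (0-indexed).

The receptive field on the input at this output position is [1 3 5 / 5 0 4 / 2 1 1]. Elementwise product with the kernel and sum: 1·1 + 5·3 + 5·1 + 0·-1 + 4·-1.

17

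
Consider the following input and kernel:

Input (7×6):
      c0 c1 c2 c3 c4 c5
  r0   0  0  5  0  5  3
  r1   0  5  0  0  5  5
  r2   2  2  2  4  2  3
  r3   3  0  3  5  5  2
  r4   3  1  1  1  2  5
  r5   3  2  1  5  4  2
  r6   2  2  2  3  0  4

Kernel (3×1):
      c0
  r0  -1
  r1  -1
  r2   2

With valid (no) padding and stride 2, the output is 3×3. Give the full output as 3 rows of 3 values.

4 -1 -6
1 -3 -3
-2 2 -6

Output[0,0]: The receptive field on the input at this output position is [0 / 0 / 2]. Elementwise product with the kernel and sum: 0·-1 + 0·-1 + 2·2.
Output[0,1]: The receptive field on the input at this output position is [5 / 0 / 2]. Elementwise product with the kernel and sum: 5·-1 + 0·-1 + 2·2.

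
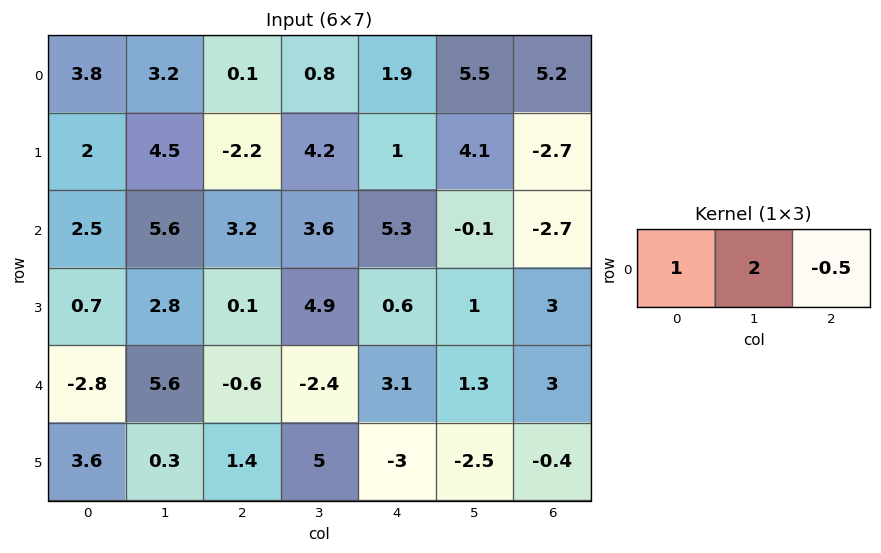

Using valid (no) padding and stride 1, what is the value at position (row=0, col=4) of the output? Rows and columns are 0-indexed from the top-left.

The receptive field on the input at this output position is [1.9 5.5 5.2]. Elementwise product with the kernel and sum: 1.9·1 + 5.5·2 + 5.2·-0.5.

10.3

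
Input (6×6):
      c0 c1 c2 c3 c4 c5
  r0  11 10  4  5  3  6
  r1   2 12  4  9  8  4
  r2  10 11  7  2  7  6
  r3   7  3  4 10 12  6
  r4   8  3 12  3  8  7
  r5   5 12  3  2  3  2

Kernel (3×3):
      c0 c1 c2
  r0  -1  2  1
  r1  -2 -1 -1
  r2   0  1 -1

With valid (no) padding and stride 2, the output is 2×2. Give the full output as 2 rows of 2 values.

-3 -21
-11 -31

Output[0,0]: The receptive field on the input at this output position is [11 10 4 / 2 12 4 / 10 11 7]. Elementwise product with the kernel and sum: 11·-1 + 10·2 + 4·1 + 2·-2 + 12·-1 + 4·-1 + 11·1 + 7·-1.
Output[0,1]: The receptive field on the input at this output position is [4 5 3 / 4 9 8 / 7 2 7]. Elementwise product with the kernel and sum: 4·-1 + 5·2 + 3·1 + 4·-2 + 9·-1 + 8·-1 + 2·1 + 7·-1.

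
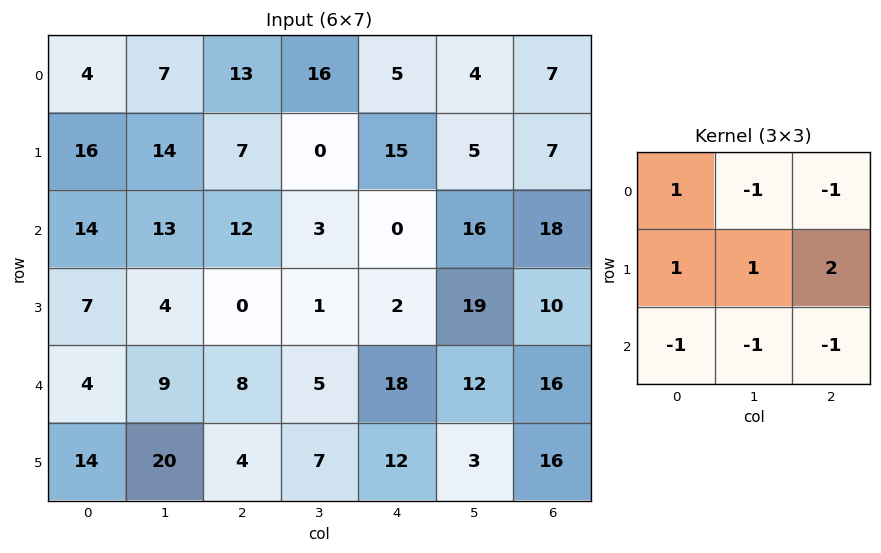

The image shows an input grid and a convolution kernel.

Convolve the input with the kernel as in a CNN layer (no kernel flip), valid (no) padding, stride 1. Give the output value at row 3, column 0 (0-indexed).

The receptive field on the input at this output position is [7 4 0 / 4 9 8 / 14 20 4]. Elementwise product with the kernel and sum: 7·1 + 4·-1 + 0·-1 + 4·1 + 9·1 + 8·2 + 14·-1 + 20·-1 + 4·-1.

-6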